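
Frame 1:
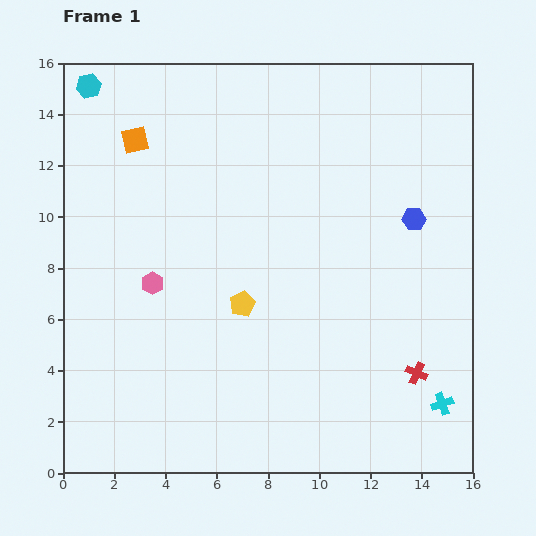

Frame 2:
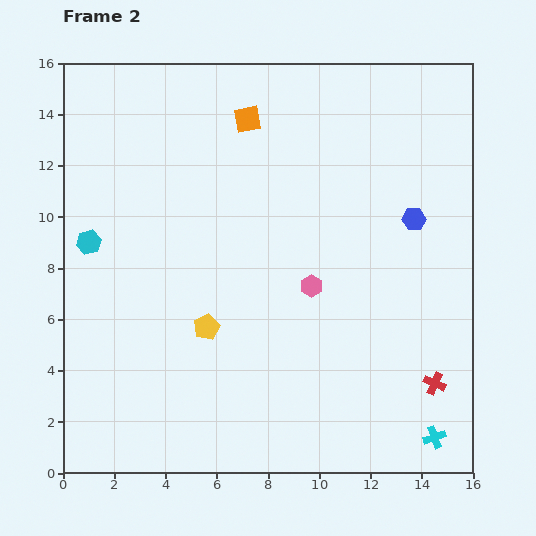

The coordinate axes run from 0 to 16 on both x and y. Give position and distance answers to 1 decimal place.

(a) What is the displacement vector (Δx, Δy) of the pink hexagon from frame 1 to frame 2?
(6.2, -0.1)

The pink hexagon was at (3.5, 7.4) in frame 1 and (9.7, 7.3) in frame 2.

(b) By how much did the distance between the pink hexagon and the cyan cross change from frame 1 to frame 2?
-4.6

Distance in frame 1: 12.2. Distance in frame 2: 7.6.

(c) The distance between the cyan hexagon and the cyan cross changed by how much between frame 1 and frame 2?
-3.1

Distance in frame 1: 18.6. Distance in frame 2: 15.5.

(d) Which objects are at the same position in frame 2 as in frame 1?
the blue hexagon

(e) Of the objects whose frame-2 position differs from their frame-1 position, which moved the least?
the red cross

(moved 0.8)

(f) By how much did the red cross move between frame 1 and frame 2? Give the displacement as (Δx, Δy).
(0.7, -0.4)

The red cross was at (13.8, 3.9) in frame 1 and (14.5, 3.5) in frame 2.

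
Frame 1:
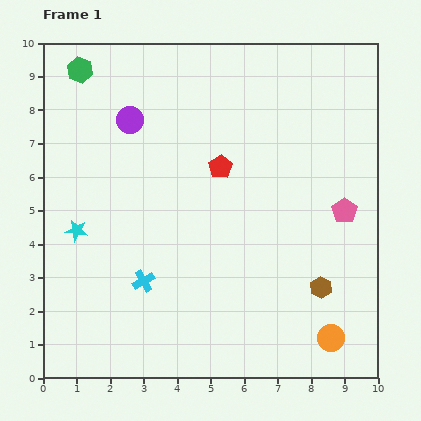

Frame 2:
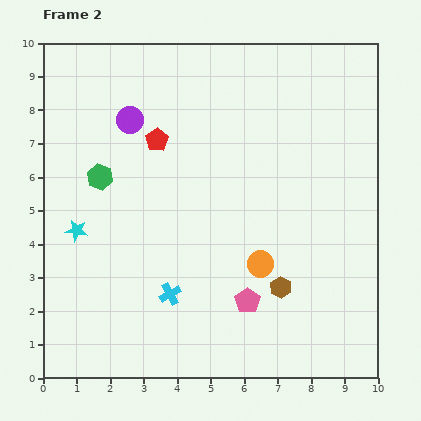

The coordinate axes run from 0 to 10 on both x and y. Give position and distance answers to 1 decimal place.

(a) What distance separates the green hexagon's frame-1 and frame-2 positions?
3.3

The green hexagon moved from (1.1, 9.2) to (1.7, 6.0), a distance of √(0.6² + 3.2²) ≈ 3.3.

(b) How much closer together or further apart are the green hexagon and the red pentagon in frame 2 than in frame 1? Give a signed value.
-3.1

Distance in frame 1: 5.1. Distance in frame 2: 2.0.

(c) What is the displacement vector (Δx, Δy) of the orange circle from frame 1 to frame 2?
(-2.1, 2.2)

The orange circle was at (8.6, 1.2) in frame 1 and (6.5, 3.4) in frame 2.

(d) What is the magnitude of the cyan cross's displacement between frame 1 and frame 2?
0.9

The cyan cross moved from (3.0, 2.9) to (3.8, 2.5), a distance of √(0.8² + 0.4²) ≈ 0.9.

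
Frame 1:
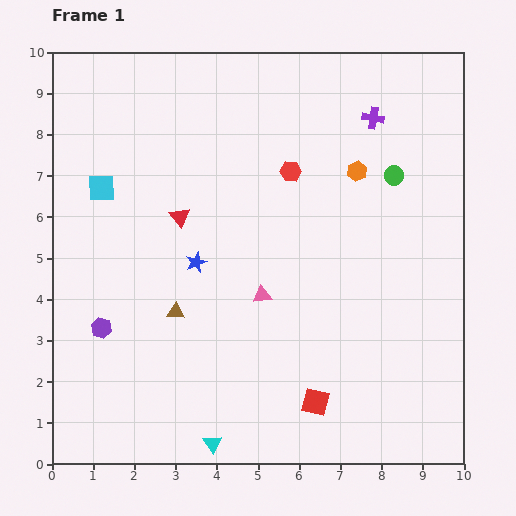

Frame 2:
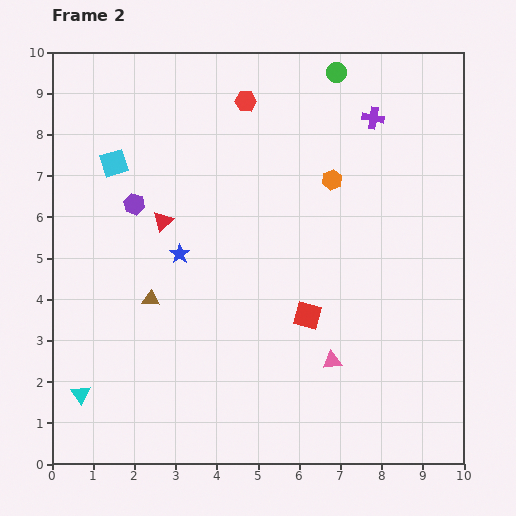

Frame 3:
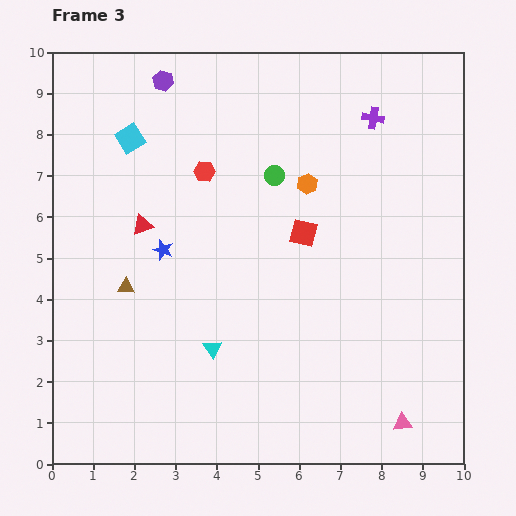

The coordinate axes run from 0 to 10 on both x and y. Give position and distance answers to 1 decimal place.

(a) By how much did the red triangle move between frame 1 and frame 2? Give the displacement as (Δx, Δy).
(-0.4, -0.1)

The red triangle was at (3.1, 6.0) in frame 1 and (2.7, 5.9) in frame 2.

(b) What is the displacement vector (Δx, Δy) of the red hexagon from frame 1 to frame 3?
(-2.1, 0.0)

The red hexagon was at (5.8, 7.1) in frame 1 and (3.7, 7.1) in frame 3.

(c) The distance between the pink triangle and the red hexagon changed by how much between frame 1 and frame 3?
+4.7

Distance in frame 1: 3.1. Distance in frame 3: 7.8.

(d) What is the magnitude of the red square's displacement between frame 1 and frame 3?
4.1

The red square moved from (6.4, 1.5) to (6.1, 5.6), a distance of √(0.3² + 4.1²) ≈ 4.1.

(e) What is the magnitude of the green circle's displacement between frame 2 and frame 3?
2.9

The green circle moved from (6.9, 9.5) to (5.4, 7.0), a distance of √(1.5² + 2.5²) ≈ 2.9.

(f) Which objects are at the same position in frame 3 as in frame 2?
the purple cross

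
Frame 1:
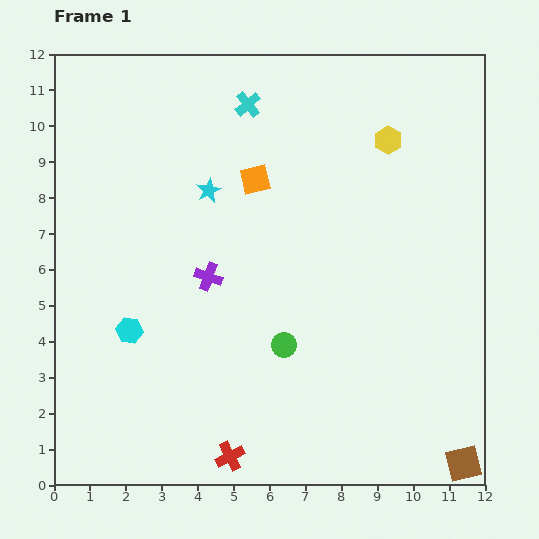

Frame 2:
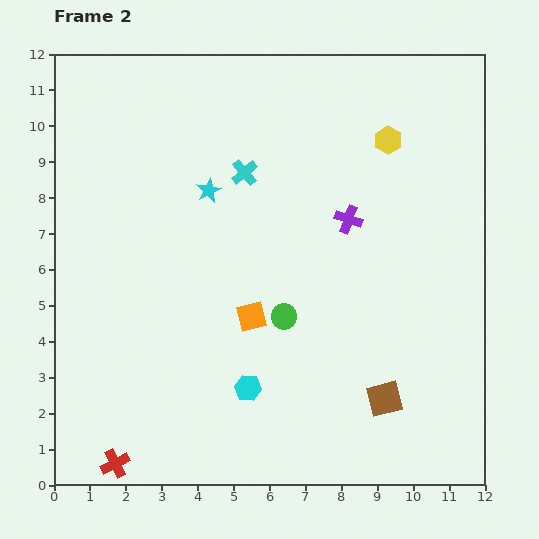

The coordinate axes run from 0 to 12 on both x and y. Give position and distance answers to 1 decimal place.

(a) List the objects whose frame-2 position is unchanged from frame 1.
the yellow hexagon, the cyan star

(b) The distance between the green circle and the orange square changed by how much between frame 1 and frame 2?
-3.8

Distance in frame 1: 4.7. Distance in frame 2: 0.9.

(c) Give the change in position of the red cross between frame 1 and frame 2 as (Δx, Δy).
(-3.2, -0.2)

The red cross was at (4.9, 0.8) in frame 1 and (1.7, 0.6) in frame 2.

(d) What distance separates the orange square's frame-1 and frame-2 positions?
3.8

The orange square moved from (5.6, 8.5) to (5.5, 4.7), a distance of √(0.1² + 3.8²) ≈ 3.8.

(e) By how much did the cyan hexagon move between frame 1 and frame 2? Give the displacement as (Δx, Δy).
(3.3, -1.6)

The cyan hexagon was at (2.1, 4.3) in frame 1 and (5.4, 2.7) in frame 2.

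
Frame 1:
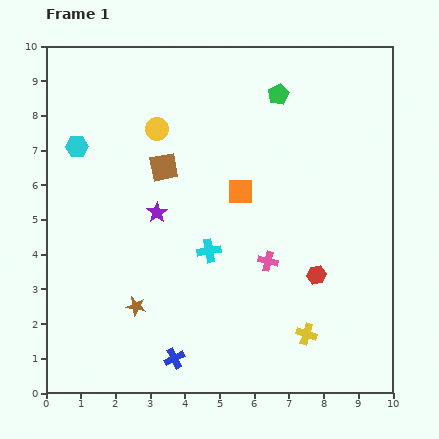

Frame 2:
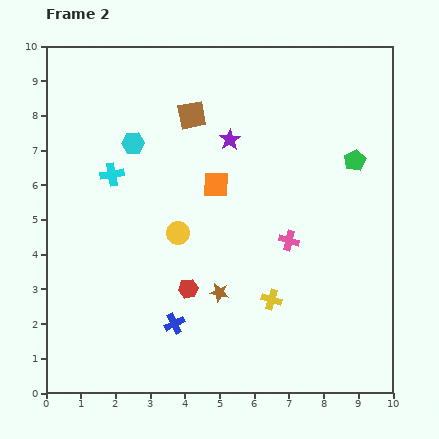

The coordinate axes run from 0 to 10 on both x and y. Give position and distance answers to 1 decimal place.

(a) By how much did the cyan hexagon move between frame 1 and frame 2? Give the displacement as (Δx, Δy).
(1.6, 0.1)

The cyan hexagon was at (0.9, 7.1) in frame 1 and (2.5, 7.2) in frame 2.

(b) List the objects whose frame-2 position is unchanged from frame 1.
none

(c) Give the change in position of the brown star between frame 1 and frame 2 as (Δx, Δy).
(2.4, 0.4)

The brown star was at (2.6, 2.5) in frame 1 and (5.0, 2.9) in frame 2.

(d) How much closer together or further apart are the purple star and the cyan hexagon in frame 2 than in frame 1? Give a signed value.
-0.2

Distance in frame 1: 3.0. Distance in frame 2: 2.8.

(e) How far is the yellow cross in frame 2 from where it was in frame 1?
1.4

The yellow cross moved from (7.5, 1.7) to (6.5, 2.7), a distance of √(1.0² + 1.0²) ≈ 1.4.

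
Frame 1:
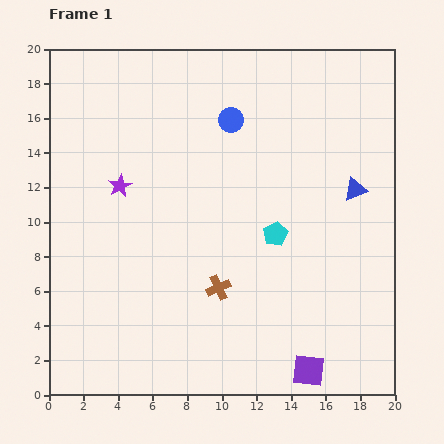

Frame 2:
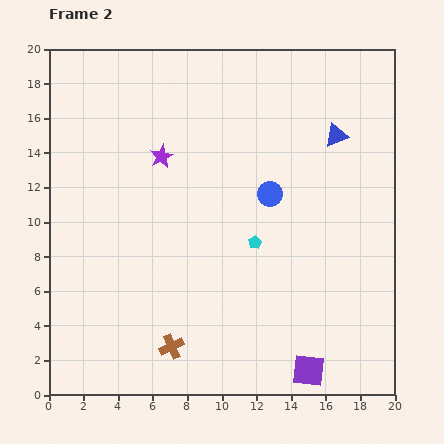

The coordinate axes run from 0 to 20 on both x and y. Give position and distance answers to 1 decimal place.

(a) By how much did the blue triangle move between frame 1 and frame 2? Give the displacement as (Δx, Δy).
(-1.1, 3.1)

The blue triangle was at (17.7, 11.9) in frame 1 and (16.6, 15.0) in frame 2.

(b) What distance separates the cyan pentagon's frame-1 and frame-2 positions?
1.3

The cyan pentagon moved from (13.1, 9.3) to (11.9, 8.8), a distance of √(1.2² + 0.5²) ≈ 1.3.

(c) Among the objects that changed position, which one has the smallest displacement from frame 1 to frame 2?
the cyan pentagon

(moved 1.3)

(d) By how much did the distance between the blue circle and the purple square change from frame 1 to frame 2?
-4.8

Distance in frame 1: 15.2. Distance in frame 2: 10.4.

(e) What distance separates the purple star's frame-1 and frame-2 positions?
2.9

The purple star moved from (4.1, 12.1) to (6.5, 13.8), a distance of √(2.4² + 1.7²) ≈ 2.9.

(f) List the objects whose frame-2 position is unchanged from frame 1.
the purple square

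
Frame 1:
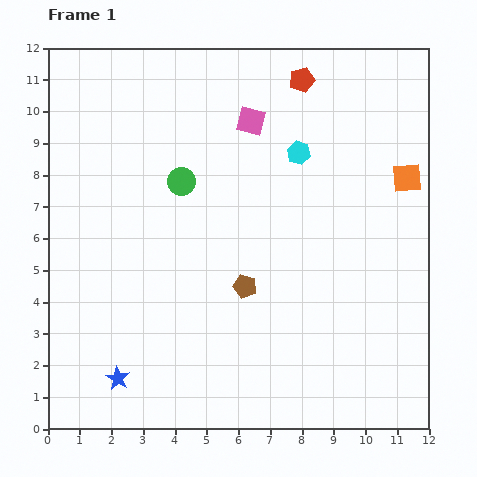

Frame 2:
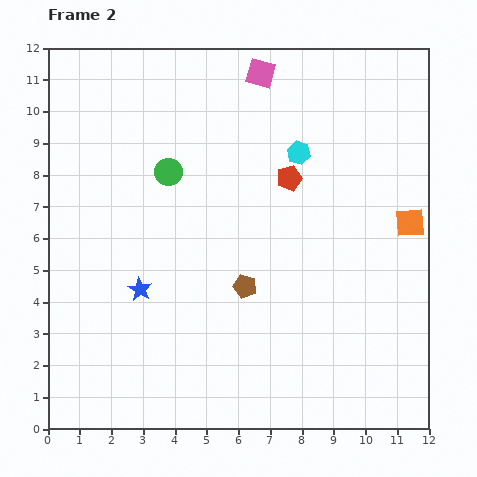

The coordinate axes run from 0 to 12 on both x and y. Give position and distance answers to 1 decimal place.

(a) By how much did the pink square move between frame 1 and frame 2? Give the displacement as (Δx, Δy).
(0.3, 1.5)

The pink square was at (6.4, 9.7) in frame 1 and (6.7, 11.2) in frame 2.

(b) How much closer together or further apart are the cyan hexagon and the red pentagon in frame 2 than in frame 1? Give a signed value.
-1.4

Distance in frame 1: 2.3. Distance in frame 2: 0.9.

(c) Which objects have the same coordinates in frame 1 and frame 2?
the brown pentagon, the cyan hexagon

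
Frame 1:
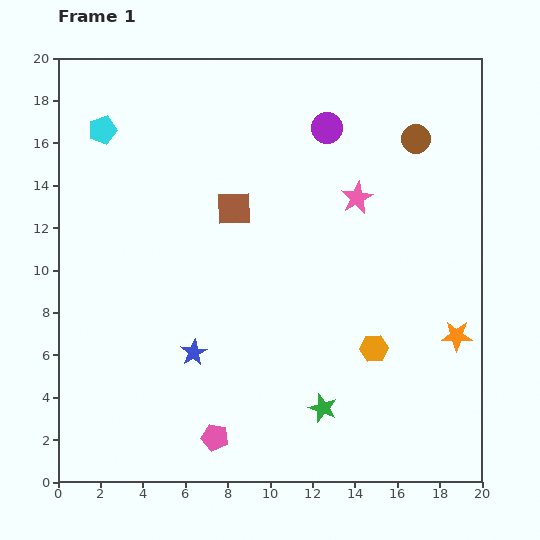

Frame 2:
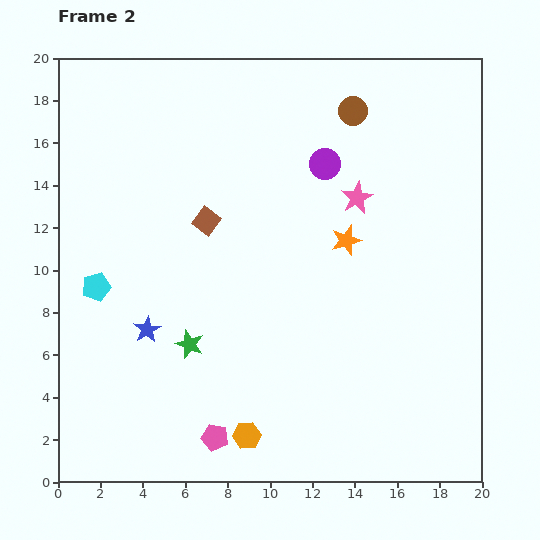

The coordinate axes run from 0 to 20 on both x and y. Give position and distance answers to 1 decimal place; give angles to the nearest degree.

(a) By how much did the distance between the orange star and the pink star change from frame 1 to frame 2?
-5.9

Distance in frame 1: 8.0. Distance in frame 2: 2.1.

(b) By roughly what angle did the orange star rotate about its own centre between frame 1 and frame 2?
17° counter-clockwise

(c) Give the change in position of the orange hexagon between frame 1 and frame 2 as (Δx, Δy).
(-6.0, -4.1)

The orange hexagon was at (14.9, 6.3) in frame 1 and (8.9, 2.2) in frame 2.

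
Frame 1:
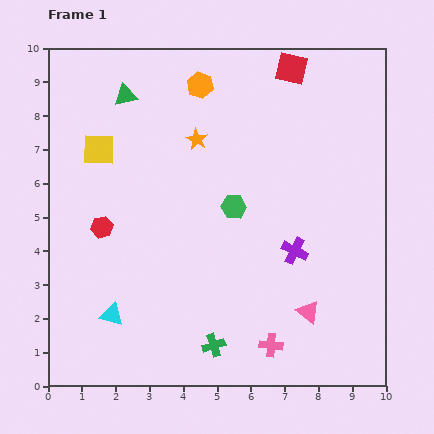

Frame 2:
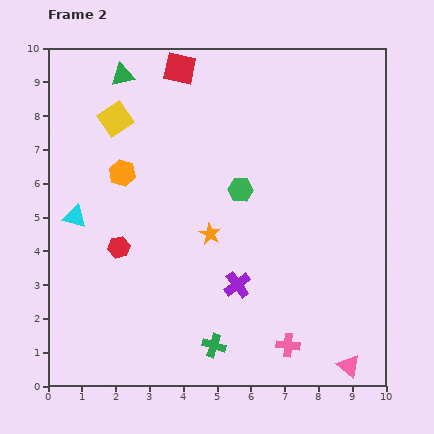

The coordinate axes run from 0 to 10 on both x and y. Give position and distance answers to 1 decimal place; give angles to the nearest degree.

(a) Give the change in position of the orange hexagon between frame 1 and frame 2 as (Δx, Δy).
(-2.3, -2.6)

The orange hexagon was at (4.5, 8.9) in frame 1 and (2.2, 6.3) in frame 2.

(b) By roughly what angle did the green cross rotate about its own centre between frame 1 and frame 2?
35° clockwise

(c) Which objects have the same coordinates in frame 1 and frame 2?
the green cross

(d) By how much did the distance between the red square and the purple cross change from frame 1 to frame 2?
+1.2

Distance in frame 1: 5.4. Distance in frame 2: 6.6.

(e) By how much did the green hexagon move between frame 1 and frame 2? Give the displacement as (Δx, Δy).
(0.2, 0.5)

The green hexagon was at (5.5, 5.3) in frame 1 and (5.7, 5.8) in frame 2.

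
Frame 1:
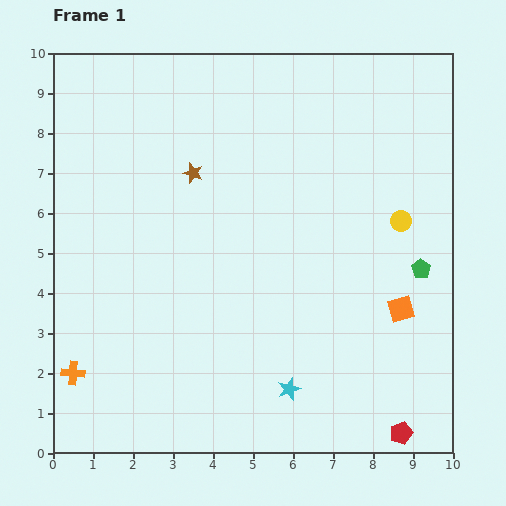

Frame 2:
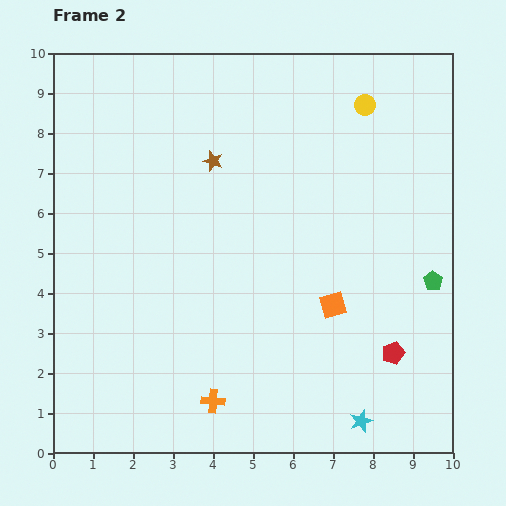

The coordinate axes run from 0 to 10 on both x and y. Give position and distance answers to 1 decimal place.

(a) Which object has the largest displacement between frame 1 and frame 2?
the orange cross

(moved 3.6; next 3.0)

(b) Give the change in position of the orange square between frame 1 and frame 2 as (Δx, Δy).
(-1.7, 0.1)

The orange square was at (8.7, 3.6) in frame 1 and (7.0, 3.7) in frame 2.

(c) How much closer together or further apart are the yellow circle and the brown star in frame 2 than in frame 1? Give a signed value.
-1.3

Distance in frame 1: 5.3. Distance in frame 2: 4.0.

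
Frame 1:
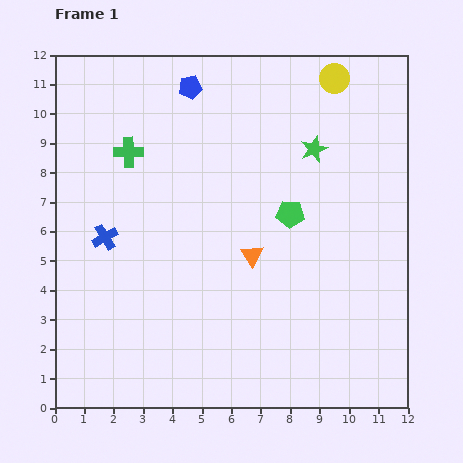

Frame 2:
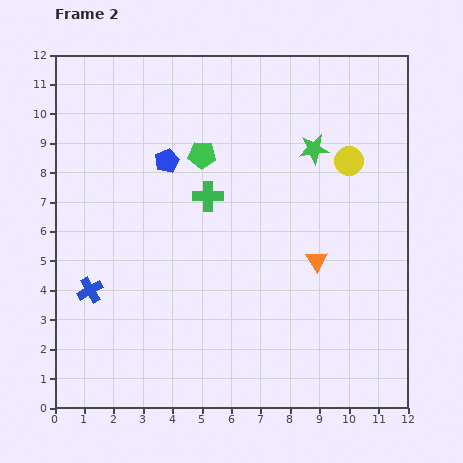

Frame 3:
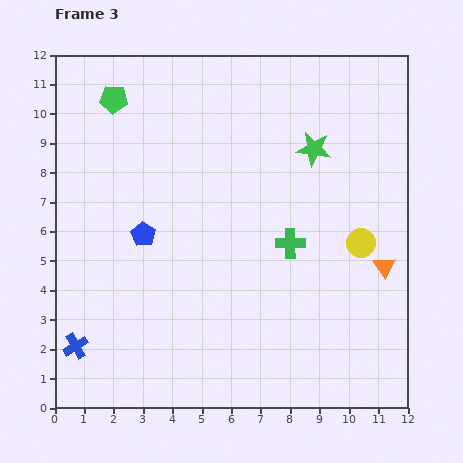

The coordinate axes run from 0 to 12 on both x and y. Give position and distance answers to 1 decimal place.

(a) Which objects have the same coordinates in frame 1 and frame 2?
the green star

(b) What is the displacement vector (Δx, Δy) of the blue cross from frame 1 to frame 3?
(-1.0, -3.7)

The blue cross was at (1.7, 5.8) in frame 1 and (0.7, 2.1) in frame 3.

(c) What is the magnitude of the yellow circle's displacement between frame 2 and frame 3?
2.8

The yellow circle moved from (10.0, 8.4) to (10.4, 5.6), a distance of √(0.4² + 2.8²) ≈ 2.8.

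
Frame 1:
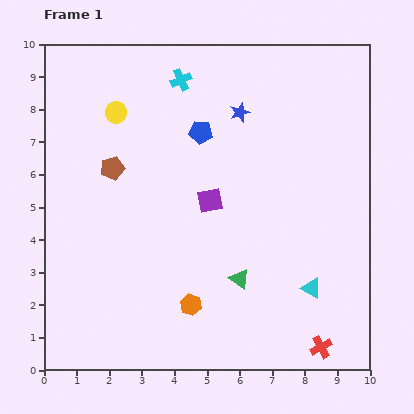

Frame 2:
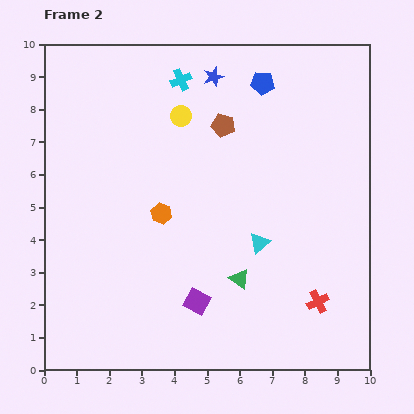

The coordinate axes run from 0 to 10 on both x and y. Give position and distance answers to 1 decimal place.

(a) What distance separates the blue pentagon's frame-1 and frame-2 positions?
2.4

The blue pentagon moved from (4.8, 7.3) to (6.7, 8.8), a distance of √(1.9² + 1.5²) ≈ 2.4.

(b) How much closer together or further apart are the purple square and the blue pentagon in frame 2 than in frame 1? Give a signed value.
+4.9

Distance in frame 1: 2.1. Distance in frame 2: 7.0.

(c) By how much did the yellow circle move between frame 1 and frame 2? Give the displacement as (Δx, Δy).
(2.0, -0.1)

The yellow circle was at (2.2, 7.9) in frame 1 and (4.2, 7.8) in frame 2.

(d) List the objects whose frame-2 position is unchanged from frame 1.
the cyan cross, the green triangle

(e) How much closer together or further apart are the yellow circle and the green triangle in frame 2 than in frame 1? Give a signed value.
-1.1

Distance in frame 1: 6.4. Distance in frame 2: 5.3.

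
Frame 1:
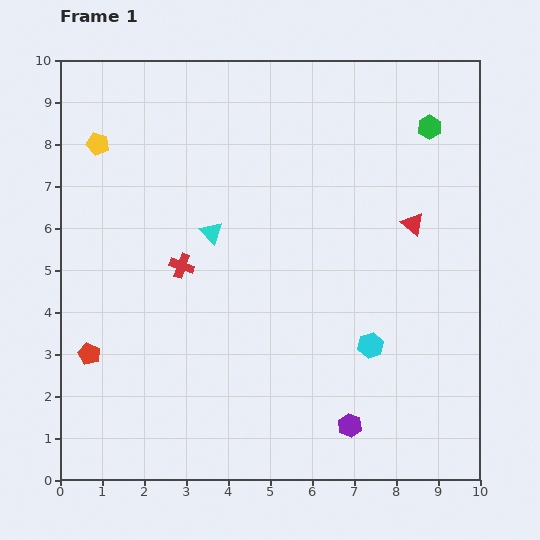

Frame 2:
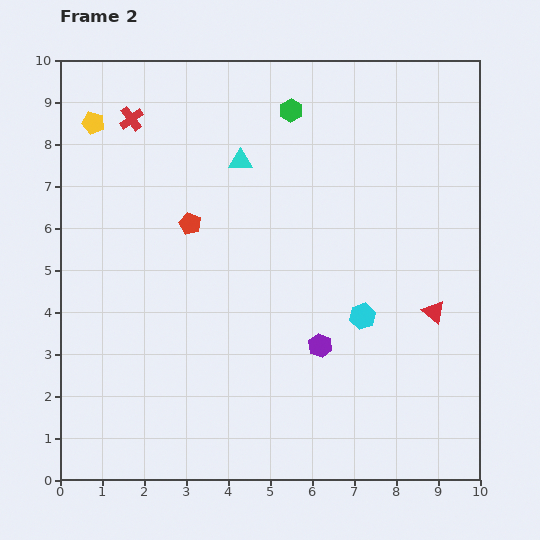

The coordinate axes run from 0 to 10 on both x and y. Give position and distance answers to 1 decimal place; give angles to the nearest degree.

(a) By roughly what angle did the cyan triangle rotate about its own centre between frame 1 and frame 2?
48° counter-clockwise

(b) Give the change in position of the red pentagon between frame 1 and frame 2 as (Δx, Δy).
(2.4, 3.1)

The red pentagon was at (0.7, 3.0) in frame 1 and (3.1, 6.1) in frame 2.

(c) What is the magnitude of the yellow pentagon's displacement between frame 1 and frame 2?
0.5

The yellow pentagon moved from (0.9, 8.0) to (0.8, 8.5), a distance of √(0.1² + 0.5²) ≈ 0.5.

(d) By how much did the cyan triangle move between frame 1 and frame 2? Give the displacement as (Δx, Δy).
(0.7, 1.7)

The cyan triangle was at (3.6, 5.9) in frame 1 and (4.3, 7.6) in frame 2.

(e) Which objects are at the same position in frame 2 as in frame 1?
none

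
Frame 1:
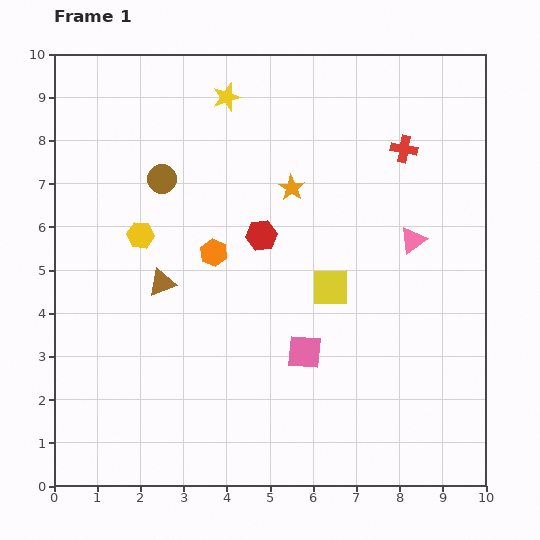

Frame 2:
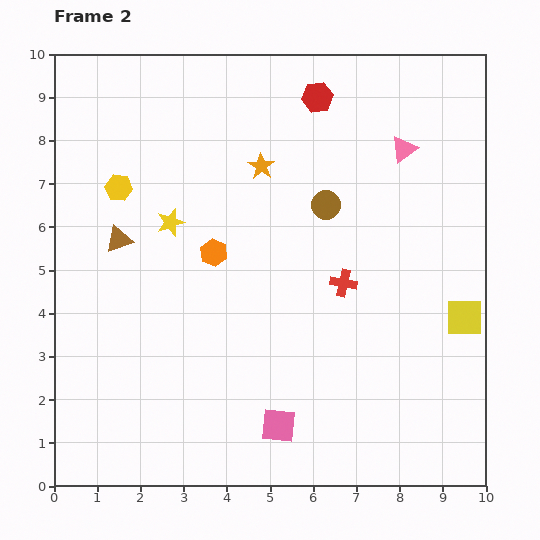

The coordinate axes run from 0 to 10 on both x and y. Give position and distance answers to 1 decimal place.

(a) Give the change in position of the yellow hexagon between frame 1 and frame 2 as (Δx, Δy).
(-0.5, 1.1)

The yellow hexagon was at (2.0, 5.8) in frame 1 and (1.5, 6.9) in frame 2.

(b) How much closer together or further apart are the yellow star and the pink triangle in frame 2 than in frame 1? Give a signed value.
+0.3

Distance in frame 1: 5.4. Distance in frame 2: 5.7.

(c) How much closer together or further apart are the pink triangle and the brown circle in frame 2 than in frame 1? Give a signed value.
-3.8

Distance in frame 1: 6.0. Distance in frame 2: 2.2.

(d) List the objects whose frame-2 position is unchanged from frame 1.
the orange hexagon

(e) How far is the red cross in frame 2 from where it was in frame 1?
3.4

The red cross moved from (8.1, 7.8) to (6.7, 4.7), a distance of √(1.4² + 3.1²) ≈ 3.4.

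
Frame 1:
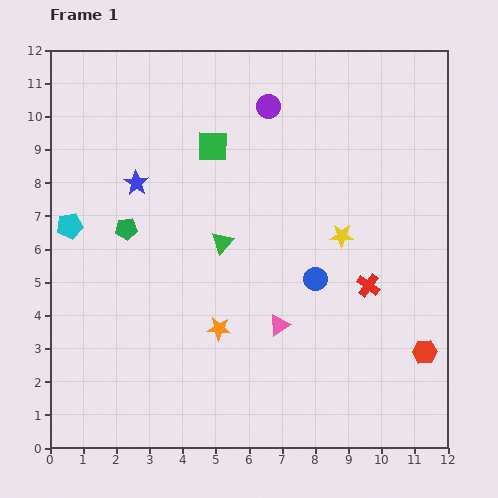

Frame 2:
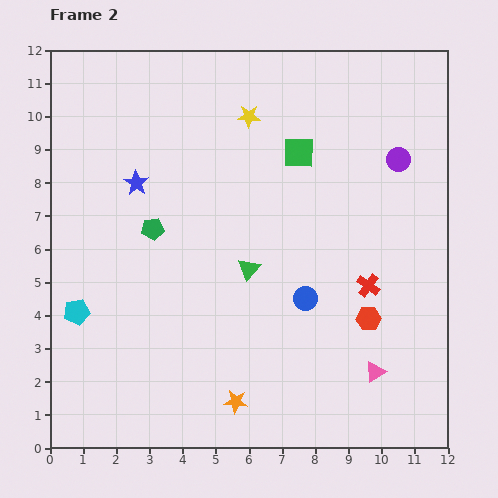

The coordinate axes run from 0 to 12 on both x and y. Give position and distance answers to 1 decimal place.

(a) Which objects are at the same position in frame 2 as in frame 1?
the blue star, the red cross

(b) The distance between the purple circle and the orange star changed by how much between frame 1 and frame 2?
+1.9

Distance in frame 1: 6.9. Distance in frame 2: 8.8.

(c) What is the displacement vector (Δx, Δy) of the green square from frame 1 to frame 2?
(2.6, -0.2)

The green square was at (4.9, 9.1) in frame 1 and (7.5, 8.9) in frame 2.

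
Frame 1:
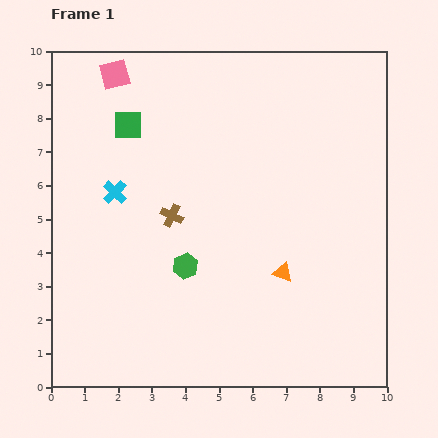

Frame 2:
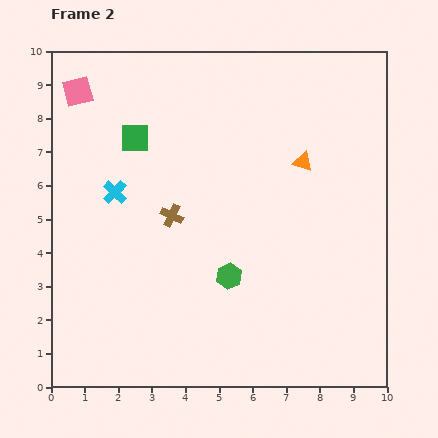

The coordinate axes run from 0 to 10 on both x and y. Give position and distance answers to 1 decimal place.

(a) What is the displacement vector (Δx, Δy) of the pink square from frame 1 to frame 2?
(-1.1, -0.5)

The pink square was at (1.9, 9.3) in frame 1 and (0.8, 8.8) in frame 2.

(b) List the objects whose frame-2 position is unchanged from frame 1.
the brown cross, the cyan cross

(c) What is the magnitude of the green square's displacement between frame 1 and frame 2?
0.4

The green square moved from (2.3, 7.8) to (2.5, 7.4), a distance of √(0.2² + 0.4²) ≈ 0.4.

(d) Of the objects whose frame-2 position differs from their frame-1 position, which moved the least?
the green square

(moved 0.4)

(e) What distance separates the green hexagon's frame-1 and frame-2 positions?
1.3

The green hexagon moved from (4.0, 3.6) to (5.3, 3.3), a distance of √(1.3² + 0.3²) ≈ 1.3.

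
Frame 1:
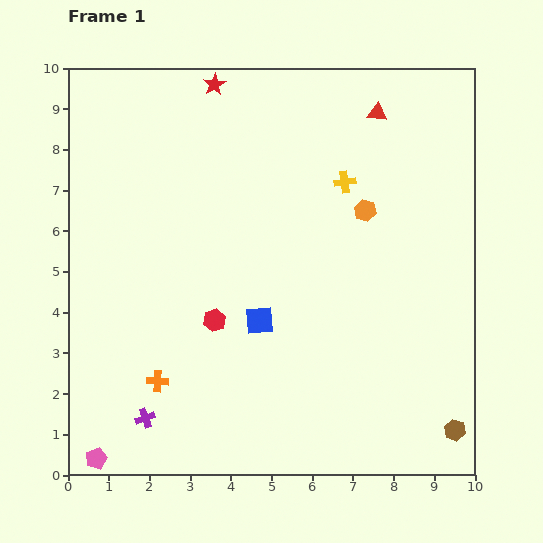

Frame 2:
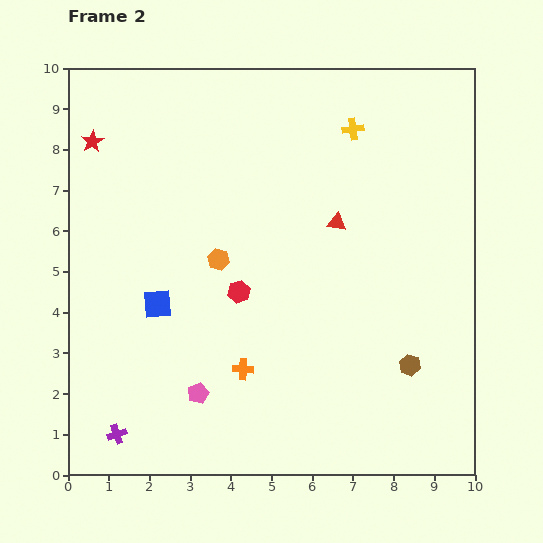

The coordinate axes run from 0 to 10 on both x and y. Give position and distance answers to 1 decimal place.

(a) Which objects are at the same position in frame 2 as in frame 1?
none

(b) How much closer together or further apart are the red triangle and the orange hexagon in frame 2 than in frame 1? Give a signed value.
+0.6

Distance in frame 1: 2.4. Distance in frame 2: 3.0.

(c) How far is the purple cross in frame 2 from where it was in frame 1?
0.8

The purple cross moved from (1.9, 1.4) to (1.2, 1.0), a distance of √(0.7² + 0.4²) ≈ 0.8.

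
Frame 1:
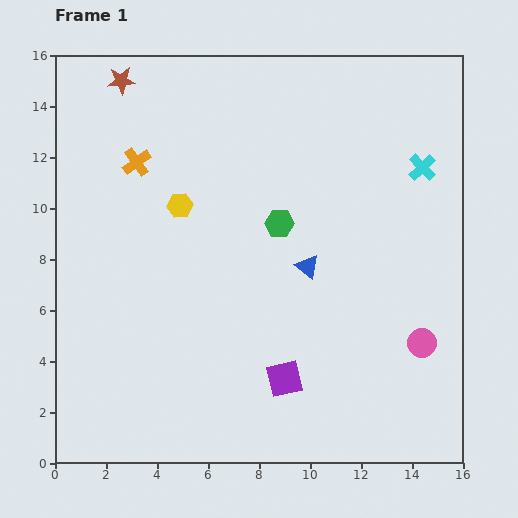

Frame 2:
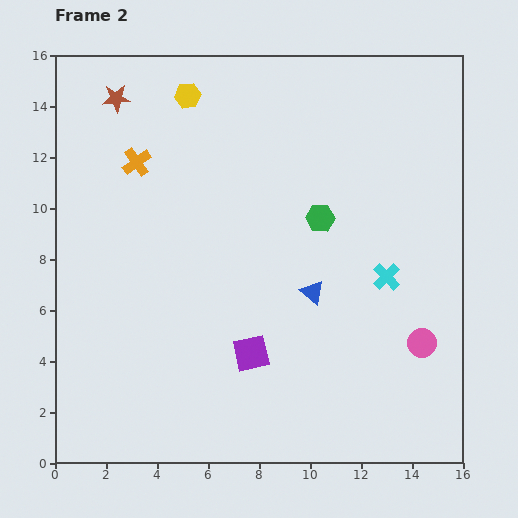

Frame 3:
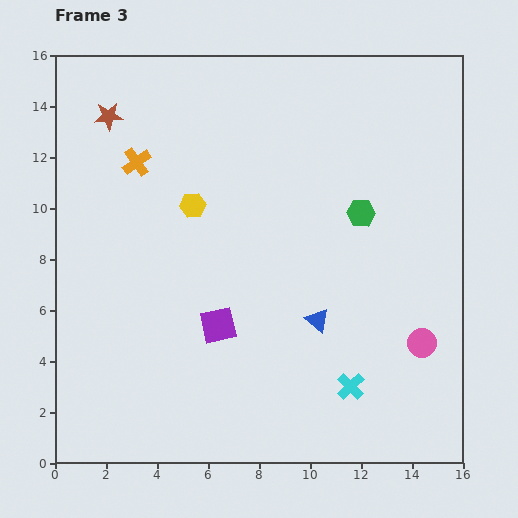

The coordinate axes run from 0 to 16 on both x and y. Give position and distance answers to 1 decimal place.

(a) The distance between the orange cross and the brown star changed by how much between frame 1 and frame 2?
-0.7

Distance in frame 1: 3.3. Distance in frame 2: 2.6.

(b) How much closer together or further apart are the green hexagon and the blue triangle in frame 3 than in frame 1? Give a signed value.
+2.5

Distance in frame 1: 2.0. Distance in frame 3: 4.5.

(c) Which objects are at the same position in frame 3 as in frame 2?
the pink circle, the orange cross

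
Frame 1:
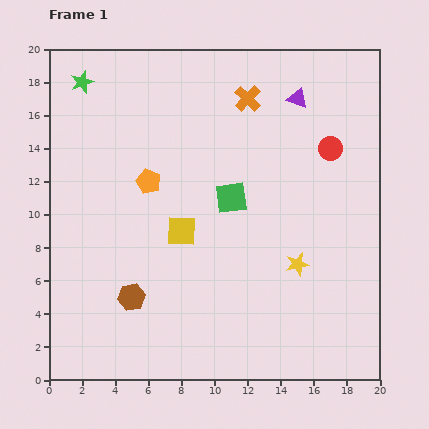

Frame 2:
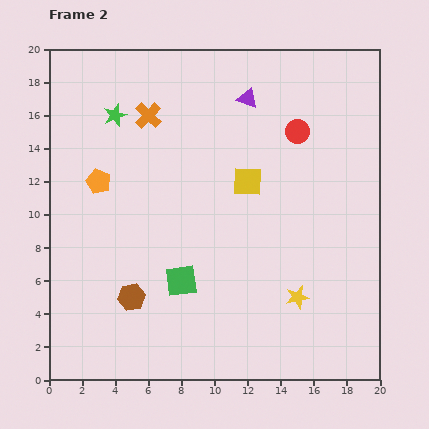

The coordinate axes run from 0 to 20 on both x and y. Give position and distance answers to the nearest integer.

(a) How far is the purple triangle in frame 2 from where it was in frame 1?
3

The purple triangle moved from (15, 17) to (12, 17), a distance of √(3² + 0²) ≈ 3.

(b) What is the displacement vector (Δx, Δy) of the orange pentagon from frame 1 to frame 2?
(-3, 0)

The orange pentagon was at (6, 12) in frame 1 and (3, 12) in frame 2.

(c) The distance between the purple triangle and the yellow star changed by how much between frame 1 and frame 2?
+2

Distance in frame 1: 10. Distance in frame 2: 12.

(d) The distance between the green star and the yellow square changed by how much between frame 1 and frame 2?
-2

Distance in frame 1: 11. Distance in frame 2: 9.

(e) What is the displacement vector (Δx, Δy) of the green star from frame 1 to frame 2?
(2, -2)

The green star was at (2, 18) in frame 1 and (4, 16) in frame 2.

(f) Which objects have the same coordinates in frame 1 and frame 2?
the brown hexagon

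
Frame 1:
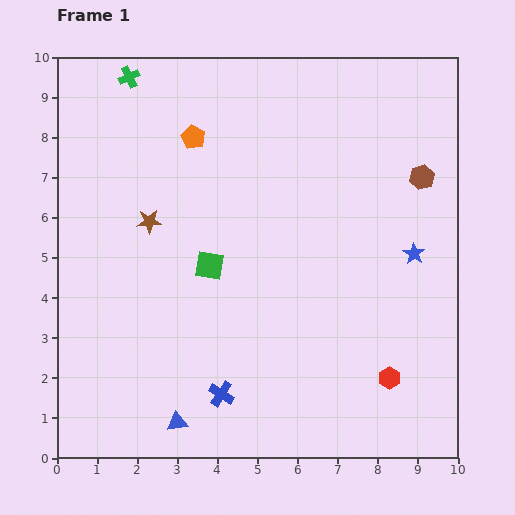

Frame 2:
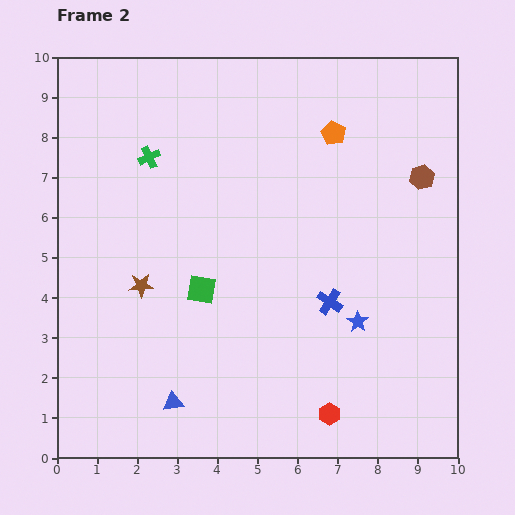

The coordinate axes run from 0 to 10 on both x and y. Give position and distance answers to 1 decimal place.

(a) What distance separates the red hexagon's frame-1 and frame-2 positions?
1.7

The red hexagon moved from (8.3, 2.0) to (6.8, 1.1), a distance of √(1.5² + 0.9²) ≈ 1.7.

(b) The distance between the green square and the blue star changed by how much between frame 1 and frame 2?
-1.1

Distance in frame 1: 5.1. Distance in frame 2: 4.0.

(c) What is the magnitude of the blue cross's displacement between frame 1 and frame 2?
3.5

The blue cross moved from (4.1, 1.6) to (6.8, 3.9), a distance of √(2.7² + 2.3²) ≈ 3.5.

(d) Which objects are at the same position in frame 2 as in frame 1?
the brown hexagon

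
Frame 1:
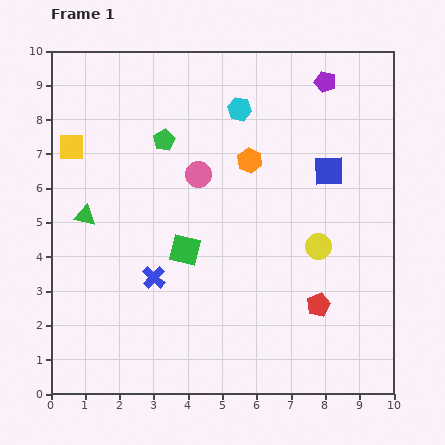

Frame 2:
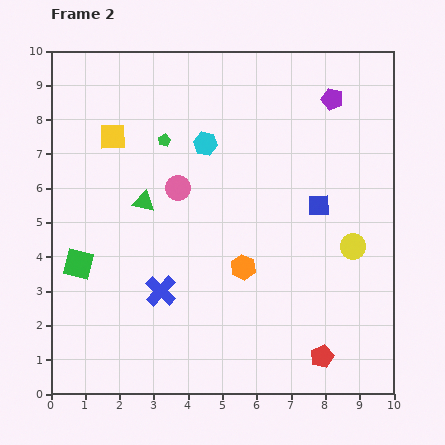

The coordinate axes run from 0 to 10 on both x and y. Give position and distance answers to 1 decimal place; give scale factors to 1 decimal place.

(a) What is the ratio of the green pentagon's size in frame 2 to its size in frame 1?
0.6×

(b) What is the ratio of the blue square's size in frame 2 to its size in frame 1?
0.7×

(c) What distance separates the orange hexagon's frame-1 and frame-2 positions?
3.1

The orange hexagon moved from (5.8, 6.8) to (5.6, 3.7), a distance of √(0.2² + 3.1²) ≈ 3.1.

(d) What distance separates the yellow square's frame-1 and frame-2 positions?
1.2

The yellow square moved from (0.6, 7.2) to (1.8, 7.5), a distance of √(1.2² + 0.3²) ≈ 1.2.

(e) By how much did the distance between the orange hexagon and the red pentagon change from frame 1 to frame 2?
-1.2

Distance in frame 1: 4.7. Distance in frame 2: 3.5.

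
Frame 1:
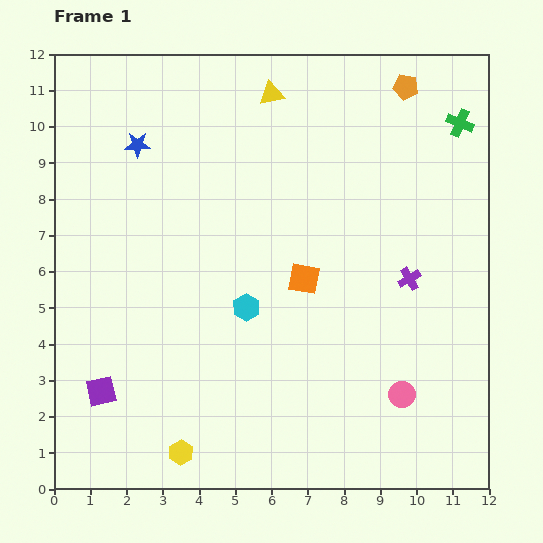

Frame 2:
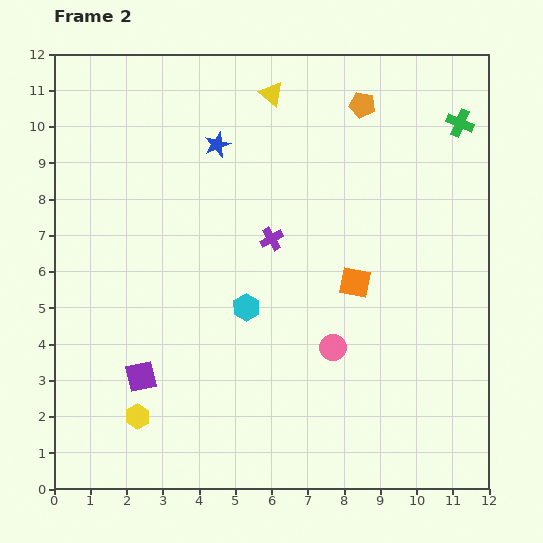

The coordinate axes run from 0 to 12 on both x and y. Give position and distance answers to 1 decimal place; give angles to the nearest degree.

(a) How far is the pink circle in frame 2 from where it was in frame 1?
2.3

The pink circle moved from (9.6, 2.6) to (7.7, 3.9), a distance of √(1.9² + 1.3²) ≈ 2.3.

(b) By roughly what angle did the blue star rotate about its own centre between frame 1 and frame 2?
21° counter-clockwise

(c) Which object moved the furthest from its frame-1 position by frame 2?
the purple cross

(moved 4.0; next 2.3)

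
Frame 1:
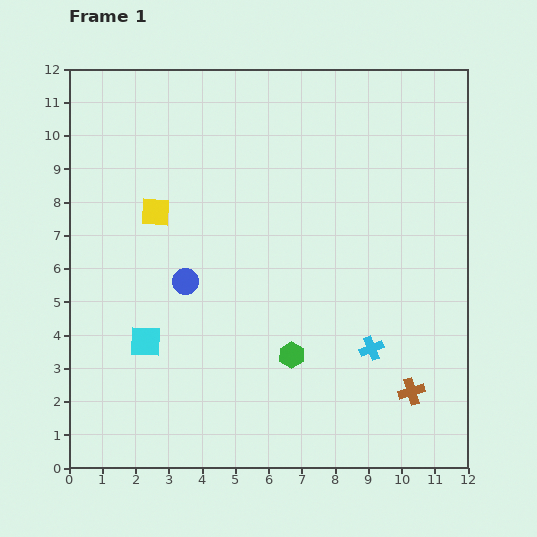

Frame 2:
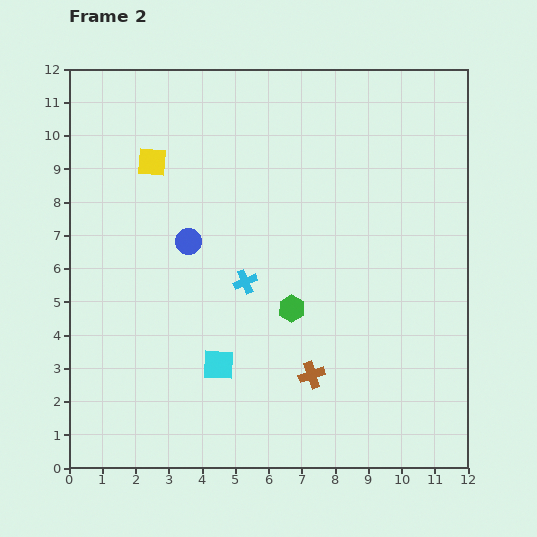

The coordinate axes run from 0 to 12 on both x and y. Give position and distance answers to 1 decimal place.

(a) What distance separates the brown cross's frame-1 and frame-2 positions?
3.0

The brown cross moved from (10.3, 2.3) to (7.3, 2.8), a distance of √(3.0² + 0.5²) ≈ 3.0.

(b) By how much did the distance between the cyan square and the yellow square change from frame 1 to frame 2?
+2.5

Distance in frame 1: 3.9. Distance in frame 2: 6.4.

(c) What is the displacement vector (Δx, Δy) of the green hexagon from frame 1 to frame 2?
(0.0, 1.4)

The green hexagon was at (6.7, 3.4) in frame 1 and (6.7, 4.8) in frame 2.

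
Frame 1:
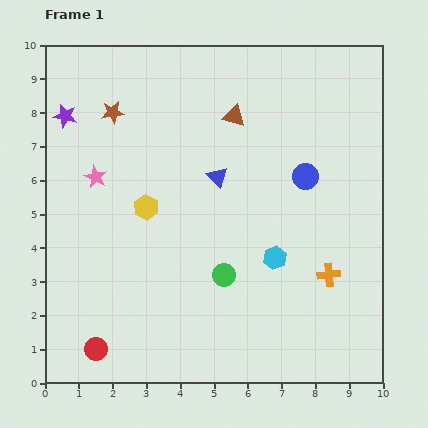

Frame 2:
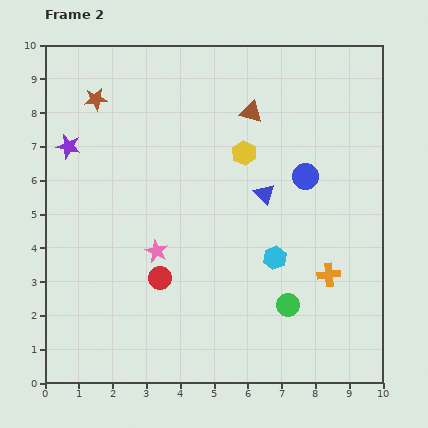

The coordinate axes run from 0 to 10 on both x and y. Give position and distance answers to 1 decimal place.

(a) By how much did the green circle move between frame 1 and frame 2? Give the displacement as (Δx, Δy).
(1.9, -0.9)

The green circle was at (5.3, 3.2) in frame 1 and (7.2, 2.3) in frame 2.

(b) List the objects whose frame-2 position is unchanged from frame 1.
the orange cross, the blue circle, the cyan hexagon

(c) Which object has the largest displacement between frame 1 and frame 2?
the yellow hexagon

(moved 3.3; next 2.8)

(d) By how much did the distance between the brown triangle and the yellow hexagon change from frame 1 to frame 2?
-2.5

Distance in frame 1: 3.7. Distance in frame 2: 1.2.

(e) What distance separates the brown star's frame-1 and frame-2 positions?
0.6

The brown star moved from (2.0, 8.0) to (1.5, 8.4), a distance of √(0.5² + 0.4²) ≈ 0.6.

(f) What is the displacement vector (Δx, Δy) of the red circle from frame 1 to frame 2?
(1.9, 2.1)

The red circle was at (1.5, 1.0) in frame 1 and (3.4, 3.1) in frame 2.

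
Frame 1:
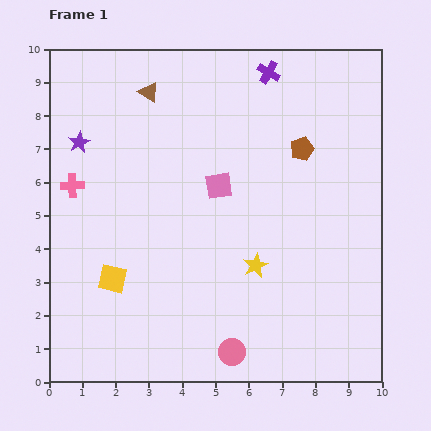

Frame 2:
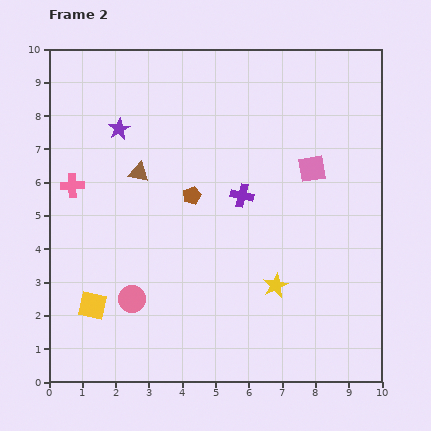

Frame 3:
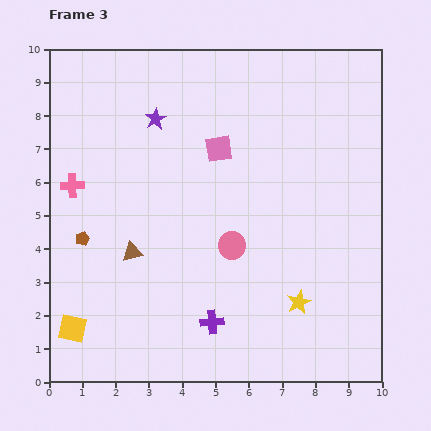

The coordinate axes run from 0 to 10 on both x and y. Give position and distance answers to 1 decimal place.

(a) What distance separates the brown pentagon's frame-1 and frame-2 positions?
3.6

The brown pentagon moved from (7.6, 7.0) to (4.3, 5.6), a distance of √(3.3² + 1.4²) ≈ 3.6.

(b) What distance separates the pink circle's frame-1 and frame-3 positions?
3.2

The pink circle moved from (5.5, 0.9) to (5.5, 4.1), a distance of √(0.0² + 3.2²) ≈ 3.2.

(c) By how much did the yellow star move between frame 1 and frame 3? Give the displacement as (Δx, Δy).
(1.3, -1.1)

The yellow star was at (6.2, 3.5) in frame 1 and (7.5, 2.4) in frame 3.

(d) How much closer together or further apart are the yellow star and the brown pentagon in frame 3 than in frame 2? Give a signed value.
+3.1

Distance in frame 2: 3.7. Distance in frame 3: 6.8.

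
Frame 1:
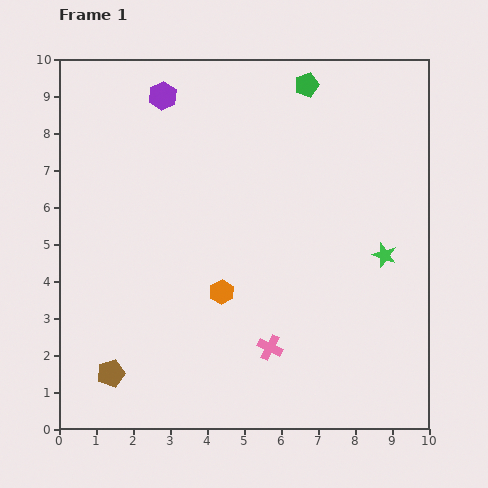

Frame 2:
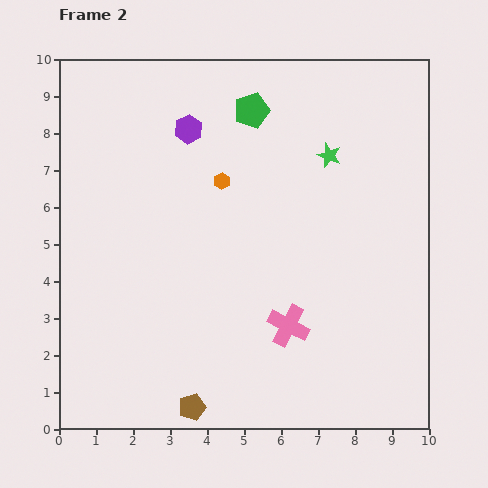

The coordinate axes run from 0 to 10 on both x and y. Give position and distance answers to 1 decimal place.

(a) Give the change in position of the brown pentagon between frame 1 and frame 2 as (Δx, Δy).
(2.2, -0.9)

The brown pentagon was at (1.4, 1.5) in frame 1 and (3.6, 0.6) in frame 2.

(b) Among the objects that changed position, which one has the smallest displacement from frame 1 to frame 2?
the pink cross

(moved 0.8)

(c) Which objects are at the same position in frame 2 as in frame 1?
none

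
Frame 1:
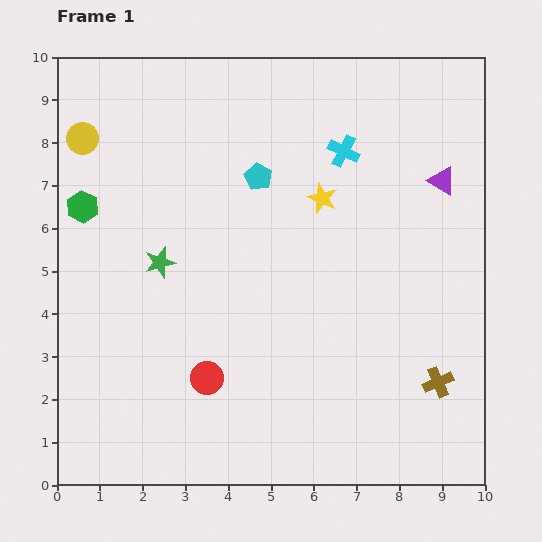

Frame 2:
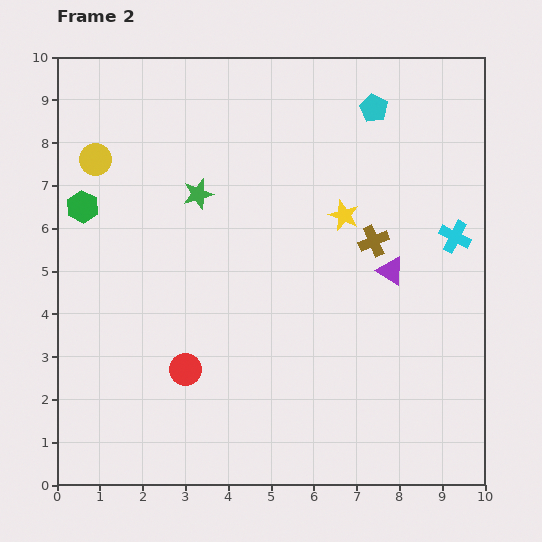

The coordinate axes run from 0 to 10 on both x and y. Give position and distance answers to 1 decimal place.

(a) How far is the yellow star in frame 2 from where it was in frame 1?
0.6

The yellow star moved from (6.2, 6.7) to (6.7, 6.3), a distance of √(0.5² + 0.4²) ≈ 0.6.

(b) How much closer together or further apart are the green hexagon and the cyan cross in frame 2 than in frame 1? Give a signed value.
+2.5

Distance in frame 1: 6.2. Distance in frame 2: 8.7.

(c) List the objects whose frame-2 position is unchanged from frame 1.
the green hexagon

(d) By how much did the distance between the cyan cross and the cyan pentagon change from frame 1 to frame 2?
+1.5

Distance in frame 1: 2.1. Distance in frame 2: 3.6.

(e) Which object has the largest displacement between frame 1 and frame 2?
the brown cross

(moved 3.6; next 3.3)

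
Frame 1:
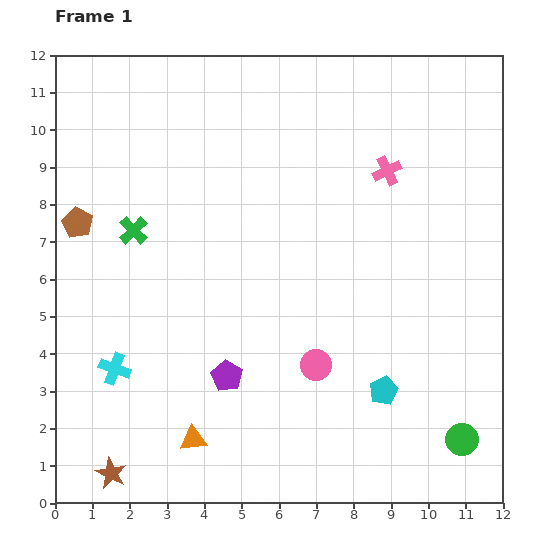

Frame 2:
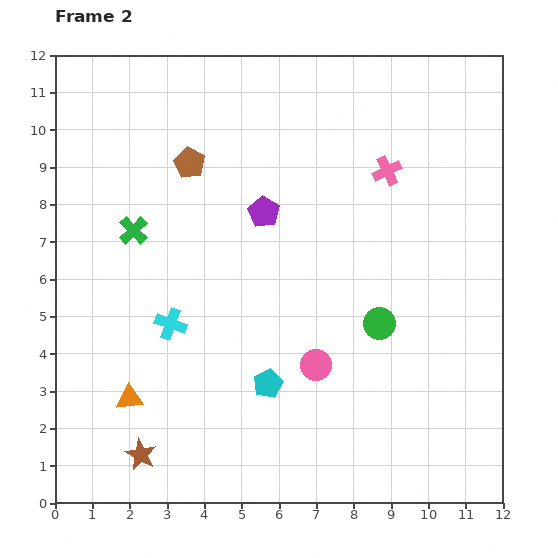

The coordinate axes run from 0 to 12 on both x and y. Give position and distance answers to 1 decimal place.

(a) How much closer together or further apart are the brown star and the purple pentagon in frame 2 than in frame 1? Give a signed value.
+3.3

Distance in frame 1: 4.0. Distance in frame 2: 7.3.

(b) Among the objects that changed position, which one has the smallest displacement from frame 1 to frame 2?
the brown star

(moved 0.9)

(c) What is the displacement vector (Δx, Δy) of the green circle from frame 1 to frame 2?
(-2.2, 3.1)

The green circle was at (10.9, 1.7) in frame 1 and (8.7, 4.8) in frame 2.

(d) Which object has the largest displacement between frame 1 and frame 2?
the purple pentagon

(moved 4.5; next 3.8)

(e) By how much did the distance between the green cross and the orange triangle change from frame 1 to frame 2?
-1.3

Distance in frame 1: 5.8. Distance in frame 2: 4.5.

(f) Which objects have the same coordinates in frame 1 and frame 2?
the pink circle, the green cross, the pink cross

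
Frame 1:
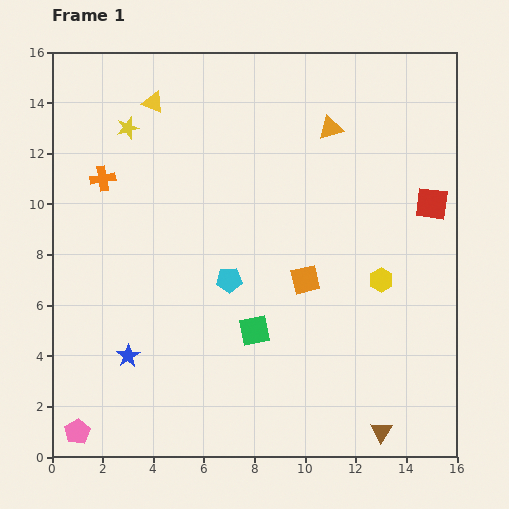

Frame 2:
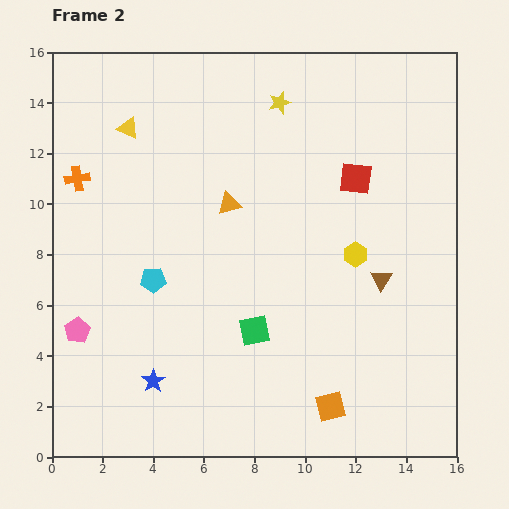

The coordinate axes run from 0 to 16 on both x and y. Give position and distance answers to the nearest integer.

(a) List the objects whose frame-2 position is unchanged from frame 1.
the green square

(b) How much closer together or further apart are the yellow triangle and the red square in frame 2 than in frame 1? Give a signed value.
-3

Distance in frame 1: 12. Distance in frame 2: 9.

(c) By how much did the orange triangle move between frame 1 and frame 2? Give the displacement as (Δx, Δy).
(-4, -3)

The orange triangle was at (11, 13) in frame 1 and (7, 10) in frame 2.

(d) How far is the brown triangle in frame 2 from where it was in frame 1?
6

The brown triangle moved from (13, 1) to (13, 7), a distance of √(0² + 6²) ≈ 6.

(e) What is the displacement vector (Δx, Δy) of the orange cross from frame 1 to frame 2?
(-1, 0)

The orange cross was at (2, 11) in frame 1 and (1, 11) in frame 2.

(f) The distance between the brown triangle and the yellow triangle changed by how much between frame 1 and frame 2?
-4

Distance in frame 1: 16. Distance in frame 2: 12.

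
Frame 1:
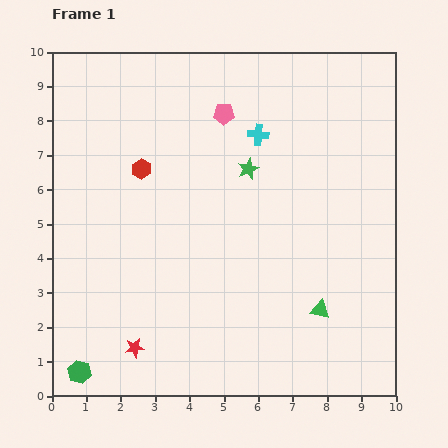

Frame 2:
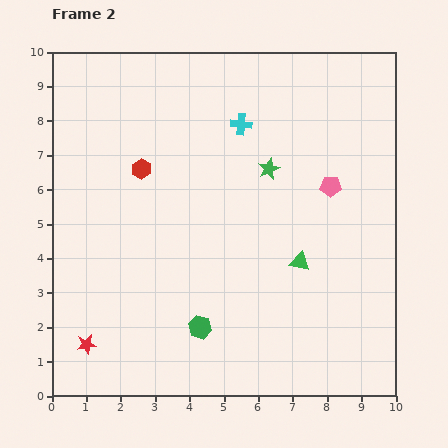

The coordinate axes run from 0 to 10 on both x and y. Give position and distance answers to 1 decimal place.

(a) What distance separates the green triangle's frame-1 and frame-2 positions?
1.5

The green triangle moved from (7.8, 2.5) to (7.2, 3.9), a distance of √(0.6² + 1.4²) ≈ 1.5.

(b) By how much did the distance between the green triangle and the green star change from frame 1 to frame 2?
-1.8

Distance in frame 1: 4.6. Distance in frame 2: 2.8.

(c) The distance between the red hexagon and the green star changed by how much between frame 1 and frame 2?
+0.6

Distance in frame 1: 3.1. Distance in frame 2: 3.7.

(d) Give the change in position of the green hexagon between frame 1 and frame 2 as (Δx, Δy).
(3.5, 1.3)

The green hexagon was at (0.8, 0.7) in frame 1 and (4.3, 2.0) in frame 2.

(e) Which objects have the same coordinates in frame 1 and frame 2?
the red hexagon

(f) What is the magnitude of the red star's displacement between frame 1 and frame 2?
1.4

The red star moved from (2.4, 1.4) to (1.0, 1.5), a distance of √(1.4² + 0.1²) ≈ 1.4.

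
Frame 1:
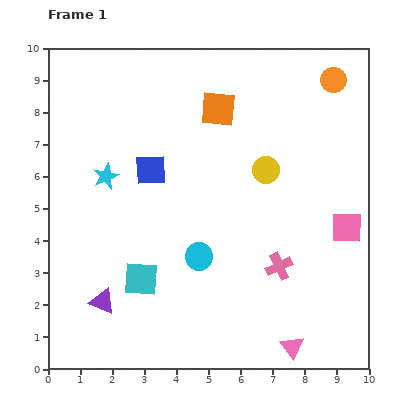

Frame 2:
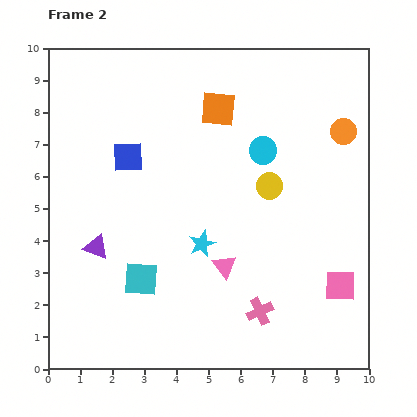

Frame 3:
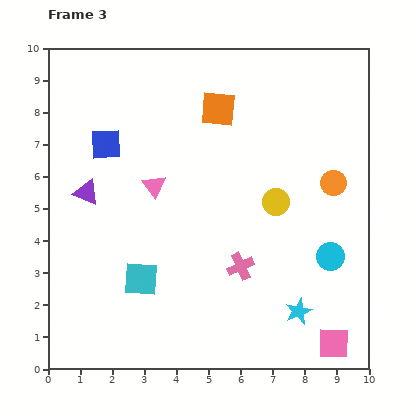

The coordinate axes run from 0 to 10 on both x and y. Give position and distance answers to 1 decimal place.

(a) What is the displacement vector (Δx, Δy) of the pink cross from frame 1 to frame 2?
(-0.6, -1.4)

The pink cross was at (7.2, 3.2) in frame 1 and (6.6, 1.8) in frame 2.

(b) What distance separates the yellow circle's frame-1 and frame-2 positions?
0.5

The yellow circle moved from (6.8, 6.2) to (6.9, 5.7), a distance of √(0.1² + 0.5²) ≈ 0.5.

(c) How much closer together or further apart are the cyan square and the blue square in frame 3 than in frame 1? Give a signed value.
+0.9

Distance in frame 1: 3.4. Distance in frame 3: 4.3.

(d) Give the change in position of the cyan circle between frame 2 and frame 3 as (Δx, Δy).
(2.1, -3.3)

The cyan circle was at (6.7, 6.8) in frame 2 and (8.8, 3.5) in frame 3.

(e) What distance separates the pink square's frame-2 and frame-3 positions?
1.8

The pink square moved from (9.1, 2.6) to (8.9, 0.8), a distance of √(0.2² + 1.8²) ≈ 1.8.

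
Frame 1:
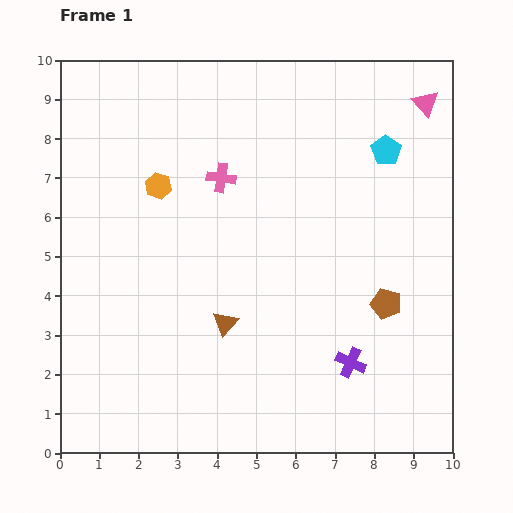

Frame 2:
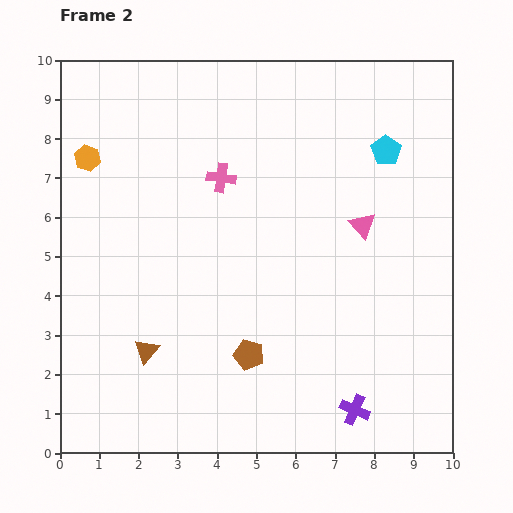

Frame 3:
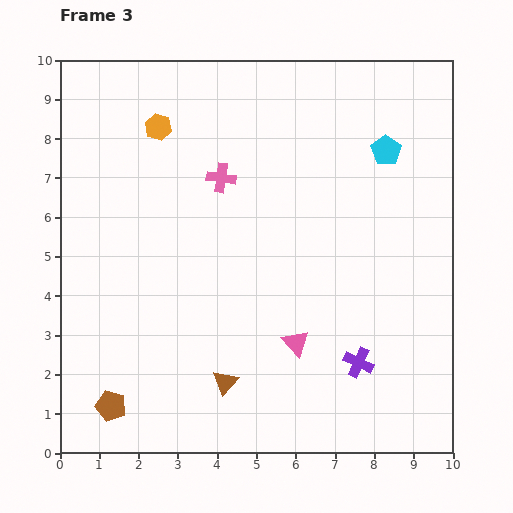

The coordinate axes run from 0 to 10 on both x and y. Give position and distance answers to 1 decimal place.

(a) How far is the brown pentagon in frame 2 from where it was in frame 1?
3.7

The brown pentagon moved from (8.3, 3.8) to (4.8, 2.5), a distance of √(3.5² + 1.3²) ≈ 3.7.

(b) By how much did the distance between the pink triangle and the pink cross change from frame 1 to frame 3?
-0.9

Distance in frame 1: 5.5. Distance in frame 3: 4.6.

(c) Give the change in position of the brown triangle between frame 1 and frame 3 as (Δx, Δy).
(0.0, -1.5)

The brown triangle was at (4.2, 3.3) in frame 1 and (4.2, 1.8) in frame 3.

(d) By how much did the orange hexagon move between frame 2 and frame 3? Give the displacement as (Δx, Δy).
(1.8, 0.8)

The orange hexagon was at (0.7, 7.5) in frame 2 and (2.5, 8.3) in frame 3.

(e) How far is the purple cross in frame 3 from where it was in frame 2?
1.2

The purple cross moved from (7.5, 1.1) to (7.6, 2.3), a distance of √(0.1² + 1.2²) ≈ 1.2.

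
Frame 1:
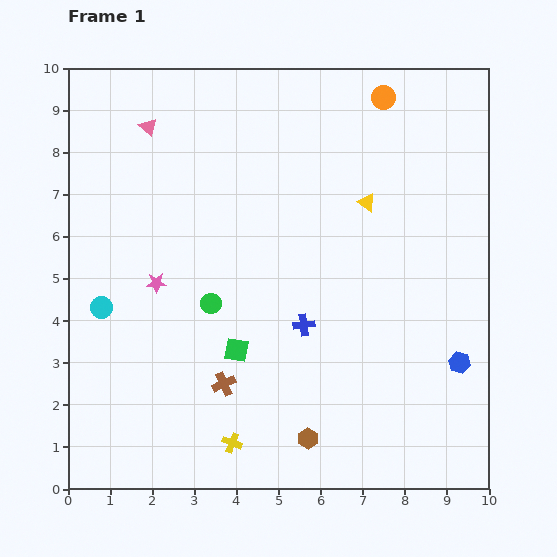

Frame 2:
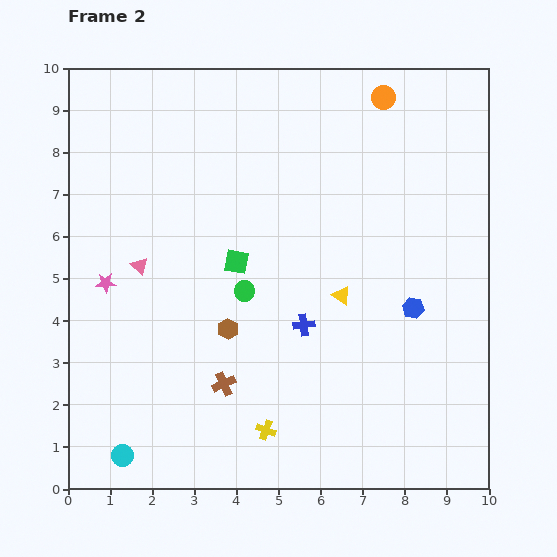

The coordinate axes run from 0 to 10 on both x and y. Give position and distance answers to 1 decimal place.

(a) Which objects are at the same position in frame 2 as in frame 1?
the blue cross, the orange circle, the brown cross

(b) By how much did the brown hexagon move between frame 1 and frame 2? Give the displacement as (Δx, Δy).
(-1.9, 2.6)

The brown hexagon was at (5.7, 1.2) in frame 1 and (3.8, 3.8) in frame 2.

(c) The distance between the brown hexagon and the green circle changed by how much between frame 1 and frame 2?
-2.9

Distance in frame 1: 3.9. Distance in frame 2: 1.0.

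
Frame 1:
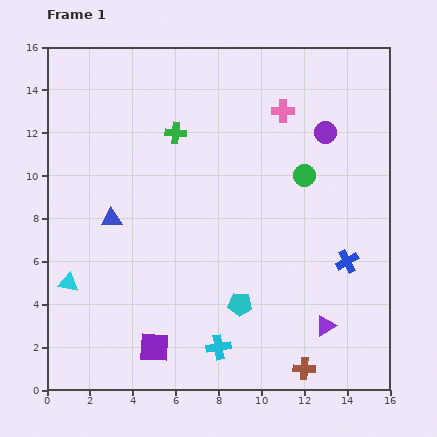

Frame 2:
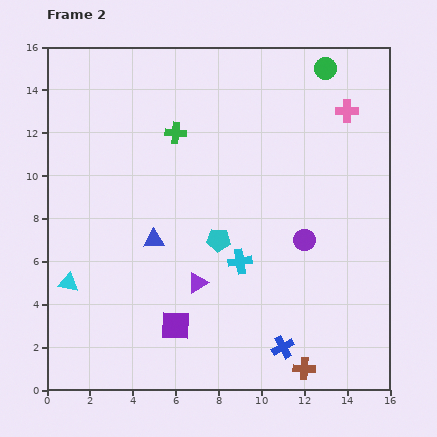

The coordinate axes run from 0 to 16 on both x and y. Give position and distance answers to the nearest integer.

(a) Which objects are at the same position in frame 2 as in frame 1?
the green cross, the cyan triangle, the brown cross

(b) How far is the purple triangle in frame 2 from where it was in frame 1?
6

The purple triangle moved from (13, 3) to (7, 5), a distance of √(6² + 2²) ≈ 6.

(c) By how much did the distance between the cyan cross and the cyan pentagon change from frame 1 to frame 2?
-1

Distance in frame 1: 2. Distance in frame 2: 1.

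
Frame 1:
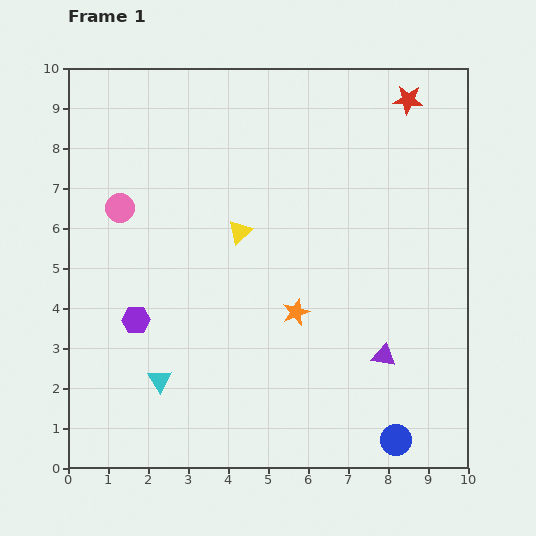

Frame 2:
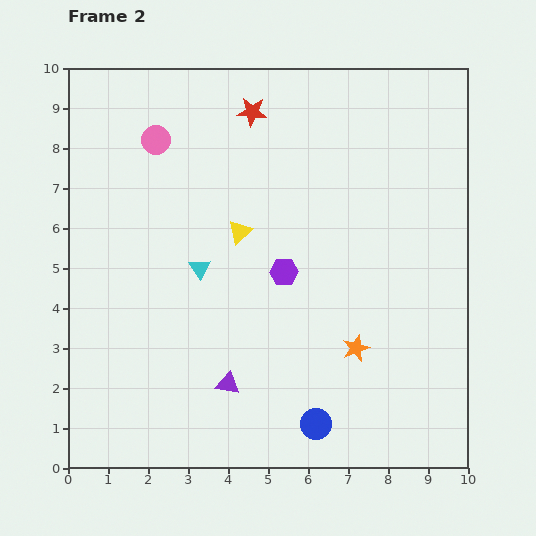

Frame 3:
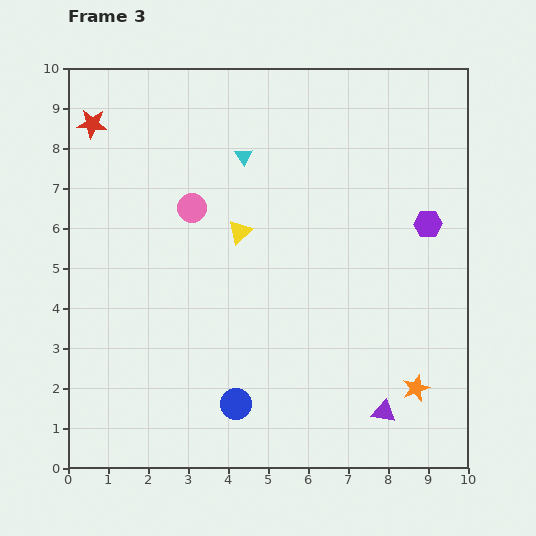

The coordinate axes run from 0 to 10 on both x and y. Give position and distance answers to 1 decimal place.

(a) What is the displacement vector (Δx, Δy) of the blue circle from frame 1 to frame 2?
(-2.0, 0.4)

The blue circle was at (8.2, 0.7) in frame 1 and (6.2, 1.1) in frame 2.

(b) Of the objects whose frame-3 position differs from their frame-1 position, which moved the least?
the purple triangle

(moved 1.4)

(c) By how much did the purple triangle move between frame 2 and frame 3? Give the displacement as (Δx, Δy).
(3.9, -0.7)

The purple triangle was at (4.0, 2.1) in frame 2 and (7.9, 1.4) in frame 3.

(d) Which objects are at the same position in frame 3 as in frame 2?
the yellow triangle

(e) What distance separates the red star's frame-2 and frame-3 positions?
4.0

The red star moved from (4.6, 8.9) to (0.6, 8.6), a distance of √(4.0² + 0.3²) ≈ 4.0.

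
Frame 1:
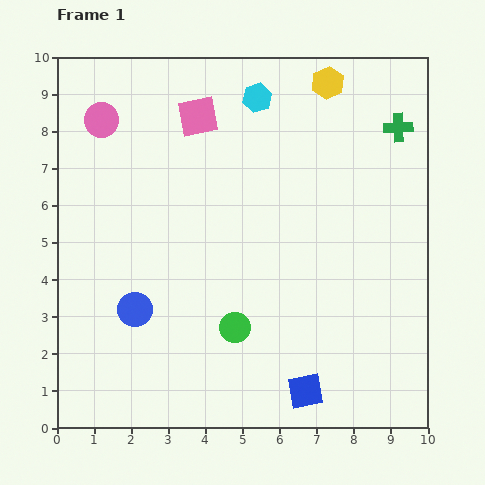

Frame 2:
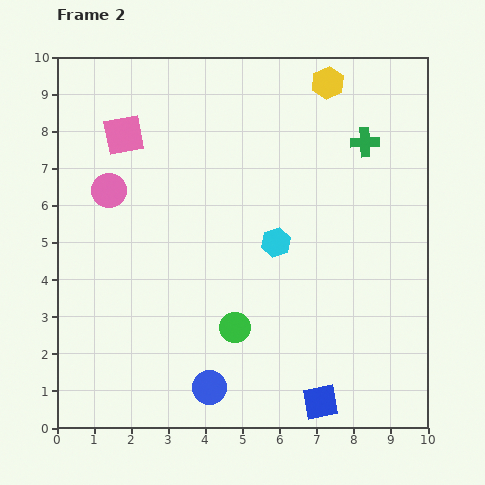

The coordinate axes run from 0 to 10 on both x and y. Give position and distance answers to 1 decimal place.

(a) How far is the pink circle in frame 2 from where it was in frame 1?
1.9

The pink circle moved from (1.2, 8.3) to (1.4, 6.4), a distance of √(0.2² + 1.9²) ≈ 1.9.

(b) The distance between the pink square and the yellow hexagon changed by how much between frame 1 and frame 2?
+2.1

Distance in frame 1: 3.6. Distance in frame 2: 5.7.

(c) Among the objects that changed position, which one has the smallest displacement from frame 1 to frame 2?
the blue square

(moved 0.5)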